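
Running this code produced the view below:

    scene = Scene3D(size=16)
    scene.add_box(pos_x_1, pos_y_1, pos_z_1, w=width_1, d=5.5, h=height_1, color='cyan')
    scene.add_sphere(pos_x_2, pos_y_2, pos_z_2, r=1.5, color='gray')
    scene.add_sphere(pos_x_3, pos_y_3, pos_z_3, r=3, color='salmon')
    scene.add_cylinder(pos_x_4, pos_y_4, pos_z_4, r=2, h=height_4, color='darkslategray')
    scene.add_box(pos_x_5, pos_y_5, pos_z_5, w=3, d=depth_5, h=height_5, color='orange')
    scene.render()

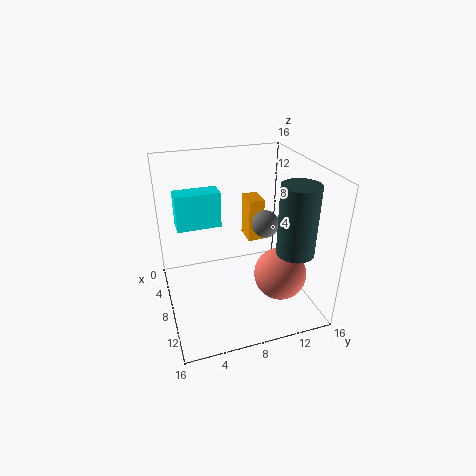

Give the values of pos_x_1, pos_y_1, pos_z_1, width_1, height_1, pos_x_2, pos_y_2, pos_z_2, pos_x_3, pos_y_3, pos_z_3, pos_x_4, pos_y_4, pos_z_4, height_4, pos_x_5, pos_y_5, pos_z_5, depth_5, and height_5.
pos_x_1 = 0.5
pos_y_1 = 2
pos_z_1 = 7
width_1 = 2.5
height_1 = 4.5
pos_x_2 = 8.5
pos_y_2 = 11
pos_z_2 = 9.5
pos_x_3 = 10
pos_y_3 = 12.5
pos_z_3 = 3.5
pos_x_4 = 12
pos_y_4 = 13
pos_z_4 = 7.5
height_4 = 7.5
pos_x_5 = 0.5
pos_y_5 = 11
pos_z_5 = 4.5
depth_5 = 2
height_5 = 5.5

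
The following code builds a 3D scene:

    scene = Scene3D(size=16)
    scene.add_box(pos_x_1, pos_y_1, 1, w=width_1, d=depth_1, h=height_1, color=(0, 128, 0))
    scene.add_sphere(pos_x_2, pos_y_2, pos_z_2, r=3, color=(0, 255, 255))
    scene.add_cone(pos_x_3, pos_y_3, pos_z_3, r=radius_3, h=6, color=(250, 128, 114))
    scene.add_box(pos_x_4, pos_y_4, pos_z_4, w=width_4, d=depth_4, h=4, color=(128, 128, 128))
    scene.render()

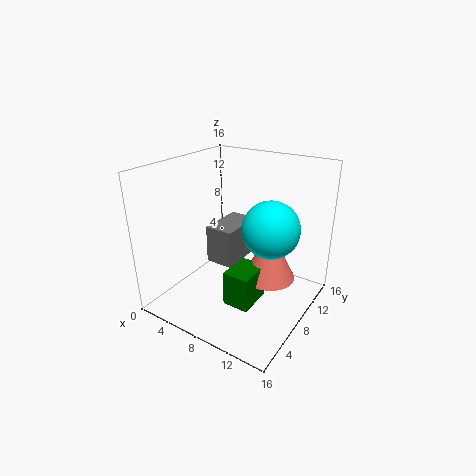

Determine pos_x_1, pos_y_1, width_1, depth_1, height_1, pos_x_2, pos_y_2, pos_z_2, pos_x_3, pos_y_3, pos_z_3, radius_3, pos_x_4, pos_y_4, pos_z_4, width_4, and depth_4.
pos_x_1 = 8
pos_y_1 = 5
width_1 = 3
depth_1 = 4
height_1 = 4
pos_x_2 = 12
pos_y_2 = 8
pos_z_2 = 10
pos_x_3 = 11
pos_y_3 = 10
pos_z_3 = 3
radius_3 = 3
pos_x_4 = 6
pos_y_4 = 5
pos_z_4 = 6
width_4 = 3
depth_4 = 5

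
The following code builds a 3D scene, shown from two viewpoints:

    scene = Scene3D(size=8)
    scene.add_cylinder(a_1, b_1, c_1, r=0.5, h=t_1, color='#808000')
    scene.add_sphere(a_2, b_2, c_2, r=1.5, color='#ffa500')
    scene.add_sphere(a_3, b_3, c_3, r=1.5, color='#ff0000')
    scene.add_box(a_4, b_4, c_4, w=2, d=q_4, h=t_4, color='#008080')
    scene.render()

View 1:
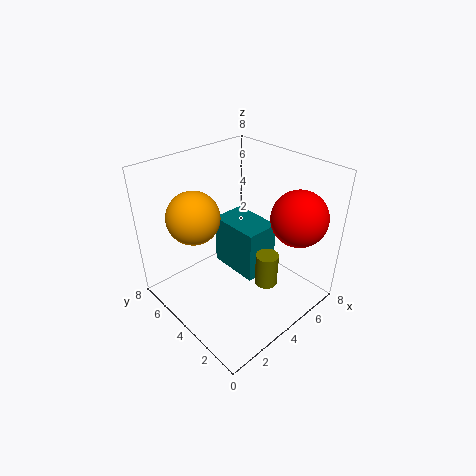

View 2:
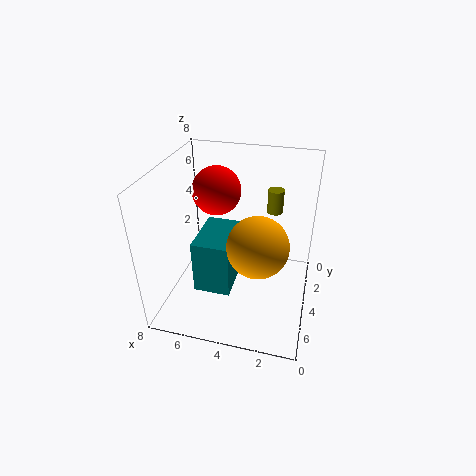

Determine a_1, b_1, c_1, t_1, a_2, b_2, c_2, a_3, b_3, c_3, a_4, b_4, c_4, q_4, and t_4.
a_1 = 2.5; b_1 = 0.5; c_1 = 4; t_1 = 1.5; a_2 = 2.5; b_2 = 6; c_2 = 5; a_3 = 6; b_3 = 1.5; c_3 = 5.5; a_4 = 4; b_4 = 3; c_4 = 1.5; q_4 = 3; t_4 = 3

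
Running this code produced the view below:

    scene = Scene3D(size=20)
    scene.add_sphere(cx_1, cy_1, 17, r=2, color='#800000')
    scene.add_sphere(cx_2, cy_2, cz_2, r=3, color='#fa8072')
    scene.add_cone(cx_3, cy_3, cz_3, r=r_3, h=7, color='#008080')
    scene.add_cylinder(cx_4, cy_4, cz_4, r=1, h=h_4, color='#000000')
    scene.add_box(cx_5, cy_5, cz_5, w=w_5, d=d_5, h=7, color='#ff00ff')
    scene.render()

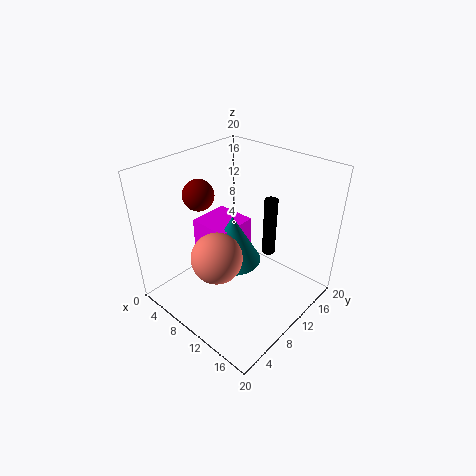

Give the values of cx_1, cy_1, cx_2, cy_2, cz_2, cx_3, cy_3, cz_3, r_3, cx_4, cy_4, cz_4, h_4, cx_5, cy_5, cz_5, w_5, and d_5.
cx_1 = 7
cy_1 = 6
cx_2 = 13
cy_2 = 3
cz_2 = 12
cx_3 = 9
cy_3 = 10
cz_3 = 6
r_3 = 4
cx_4 = 11
cy_4 = 16
cz_4 = 5
h_4 = 9
cx_5 = 3
cy_5 = 8
cz_5 = 4
w_5 = 6
d_5 = 6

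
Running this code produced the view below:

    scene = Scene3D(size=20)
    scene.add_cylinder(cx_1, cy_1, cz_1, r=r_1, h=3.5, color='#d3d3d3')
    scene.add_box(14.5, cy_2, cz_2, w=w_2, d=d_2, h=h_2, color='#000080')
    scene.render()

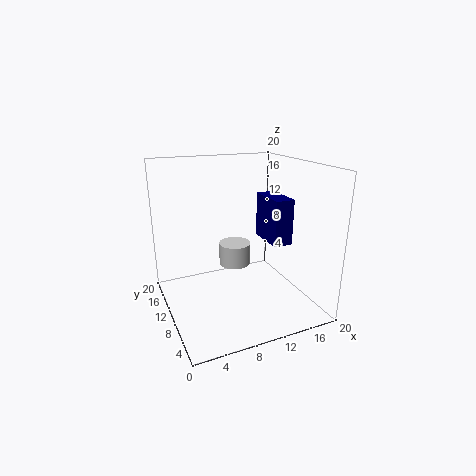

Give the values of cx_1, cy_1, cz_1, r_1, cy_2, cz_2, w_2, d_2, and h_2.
cx_1 = 12, cy_1 = 15.75, cz_1 = 3.25, r_1 = 2.5, cy_2 = 7.5, cz_2 = 8.75, w_2 = 2.75, d_2 = 5.75, h_2 = 6.5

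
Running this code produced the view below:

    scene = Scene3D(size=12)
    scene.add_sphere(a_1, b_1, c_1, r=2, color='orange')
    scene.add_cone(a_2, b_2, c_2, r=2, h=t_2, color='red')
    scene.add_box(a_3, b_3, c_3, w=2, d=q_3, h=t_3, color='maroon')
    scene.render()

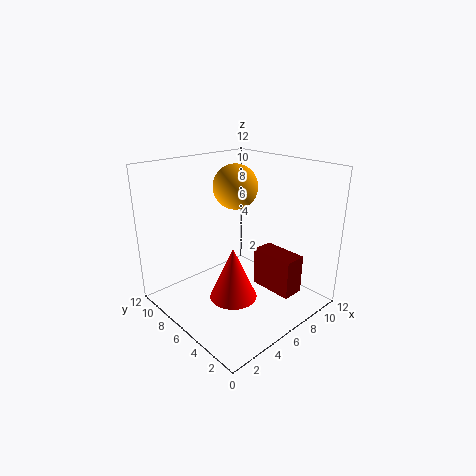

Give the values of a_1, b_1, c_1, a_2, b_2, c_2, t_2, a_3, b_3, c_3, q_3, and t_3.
a_1 = 8, b_1 = 8.5, c_1 = 9.5, a_2 = 5, b_2 = 5.5, c_2 = 1, t_2 = 4.5, a_3 = 8.5, b_3 = 2.5, c_3 = 0.5, q_3 = 4, t_3 = 3.5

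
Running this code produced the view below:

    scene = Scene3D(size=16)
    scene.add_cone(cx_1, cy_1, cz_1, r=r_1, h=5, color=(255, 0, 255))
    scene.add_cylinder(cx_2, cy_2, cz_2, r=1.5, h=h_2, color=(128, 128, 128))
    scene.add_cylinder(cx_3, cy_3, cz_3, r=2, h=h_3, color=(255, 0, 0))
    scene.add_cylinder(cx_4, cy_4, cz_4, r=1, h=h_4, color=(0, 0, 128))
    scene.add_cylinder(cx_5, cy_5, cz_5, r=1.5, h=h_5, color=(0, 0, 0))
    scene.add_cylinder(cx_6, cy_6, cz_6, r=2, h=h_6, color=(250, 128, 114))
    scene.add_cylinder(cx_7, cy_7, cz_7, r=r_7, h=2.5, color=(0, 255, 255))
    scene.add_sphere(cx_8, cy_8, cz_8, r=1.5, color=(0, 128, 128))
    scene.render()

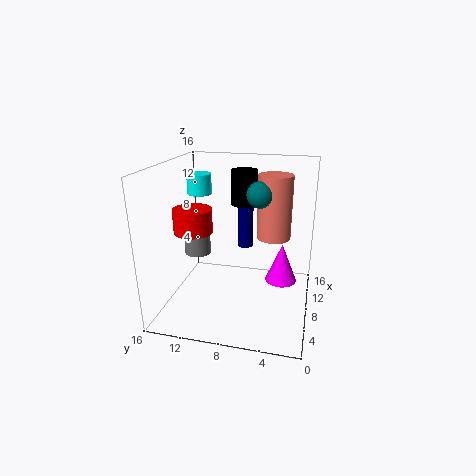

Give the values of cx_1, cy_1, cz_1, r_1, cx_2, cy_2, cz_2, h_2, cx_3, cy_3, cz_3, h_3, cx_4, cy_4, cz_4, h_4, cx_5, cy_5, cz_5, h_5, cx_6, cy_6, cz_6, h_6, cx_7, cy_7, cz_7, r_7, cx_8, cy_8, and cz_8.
cx_1 = 13; cy_1 = 3.5; cz_1 = 0.5; r_1 = 2; cx_2 = 8.5; cy_2 = 13; cz_2 = 5.5; h_2 = 4.5; cx_3 = 5; cy_3 = 12; cz_3 = 9.5; h_3 = 2.5; cx_4 = 14; cy_4 = 8.5; cz_4 = 4.5; h_4 = 6.5; cx_5 = 11; cy_5 = 8; cz_5 = 11; h_5 = 4; cx_6 = 11.5; cy_6 = 4.5; cz_6 = 7; h_6 = 7.5; cx_7 = 12.5; cy_7 = 14; cz_7 = 11.5; r_7 = 1.5; cx_8 = 10; cy_8 = 6; cz_8 = 12.5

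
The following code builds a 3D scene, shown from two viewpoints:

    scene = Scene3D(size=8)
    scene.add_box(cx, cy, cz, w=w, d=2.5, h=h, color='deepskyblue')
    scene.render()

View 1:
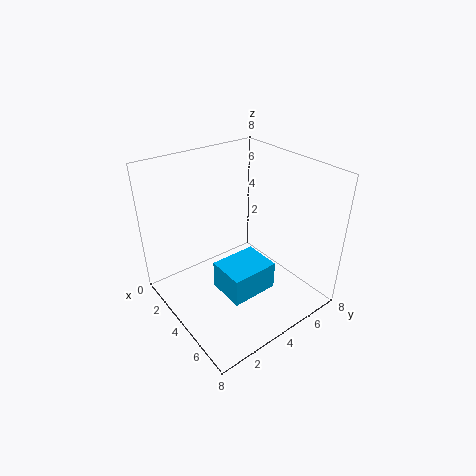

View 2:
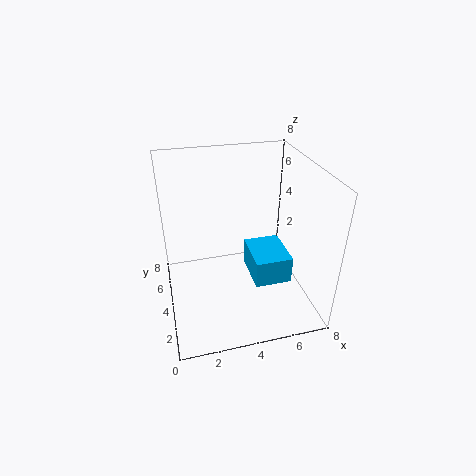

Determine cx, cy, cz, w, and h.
cx = 4.5; cy = 2; cz = 2; w = 2; h = 1.5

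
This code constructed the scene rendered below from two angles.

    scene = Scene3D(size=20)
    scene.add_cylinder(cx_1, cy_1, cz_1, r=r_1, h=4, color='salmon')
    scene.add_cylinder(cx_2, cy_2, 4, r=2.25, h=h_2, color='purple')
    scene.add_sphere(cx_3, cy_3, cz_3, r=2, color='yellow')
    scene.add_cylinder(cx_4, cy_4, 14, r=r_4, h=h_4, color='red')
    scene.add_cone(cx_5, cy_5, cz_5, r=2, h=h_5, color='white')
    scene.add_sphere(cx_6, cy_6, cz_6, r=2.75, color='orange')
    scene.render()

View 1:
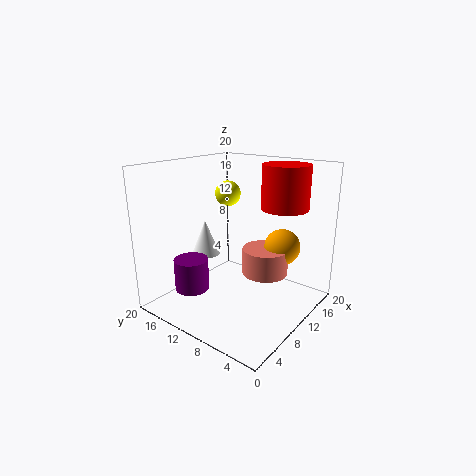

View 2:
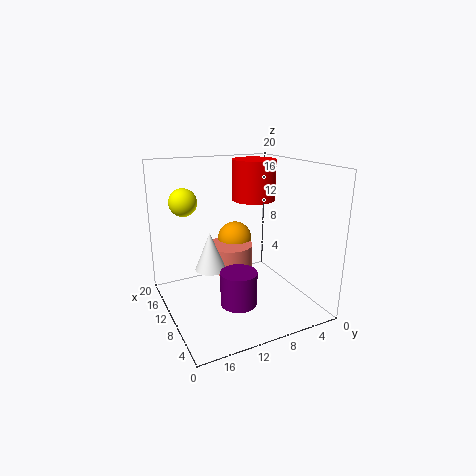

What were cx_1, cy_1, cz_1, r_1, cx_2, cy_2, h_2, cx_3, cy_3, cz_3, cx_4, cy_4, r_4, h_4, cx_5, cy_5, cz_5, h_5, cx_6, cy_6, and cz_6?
cx_1 = 15.25
cy_1 = 8.75
cz_1 = 3
r_1 = 3.5
cx_2 = 3.75
cy_2 = 13
h_2 = 4.25
cx_3 = 15.25
cy_3 = 16
cz_3 = 14.5
cx_4 = 14.25
cy_4 = 5.25
r_4 = 3.25
h_4 = 6
cx_5 = 8.5
cy_5 = 14.75
cz_5 = 7
h_5 = 5
cx_6 = 17.25
cy_6 = 7
cz_6 = 7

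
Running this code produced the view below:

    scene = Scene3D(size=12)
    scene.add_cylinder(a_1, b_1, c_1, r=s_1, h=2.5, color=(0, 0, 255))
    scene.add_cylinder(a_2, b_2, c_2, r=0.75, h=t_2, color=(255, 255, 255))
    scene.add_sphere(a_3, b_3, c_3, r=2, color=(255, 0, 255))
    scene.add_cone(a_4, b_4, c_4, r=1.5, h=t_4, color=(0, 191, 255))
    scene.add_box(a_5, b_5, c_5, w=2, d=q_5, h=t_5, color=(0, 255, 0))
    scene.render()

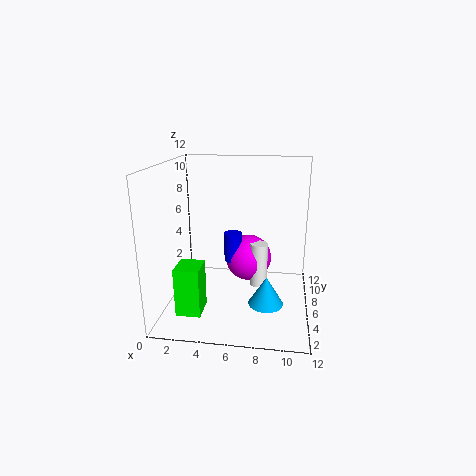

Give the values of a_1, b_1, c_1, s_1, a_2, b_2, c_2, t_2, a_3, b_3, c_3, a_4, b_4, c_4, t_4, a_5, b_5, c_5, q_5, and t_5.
a_1 = 5.5, b_1 = 6.5, c_1 = 3.75, s_1 = 0.75, a_2 = 7.75, b_2 = 6.25, c_2 = 1.75, t_2 = 3.75, a_3 = 6.75, b_3 = 7.25, c_3 = 3.75, a_4 = 8.5, b_4 = 5.5, c_4 = 0.25, t_4 = 2.5, a_5 = 1.5, b_5 = 2.25, c_5 = 0.5, q_5 = 2.25, t_5 = 4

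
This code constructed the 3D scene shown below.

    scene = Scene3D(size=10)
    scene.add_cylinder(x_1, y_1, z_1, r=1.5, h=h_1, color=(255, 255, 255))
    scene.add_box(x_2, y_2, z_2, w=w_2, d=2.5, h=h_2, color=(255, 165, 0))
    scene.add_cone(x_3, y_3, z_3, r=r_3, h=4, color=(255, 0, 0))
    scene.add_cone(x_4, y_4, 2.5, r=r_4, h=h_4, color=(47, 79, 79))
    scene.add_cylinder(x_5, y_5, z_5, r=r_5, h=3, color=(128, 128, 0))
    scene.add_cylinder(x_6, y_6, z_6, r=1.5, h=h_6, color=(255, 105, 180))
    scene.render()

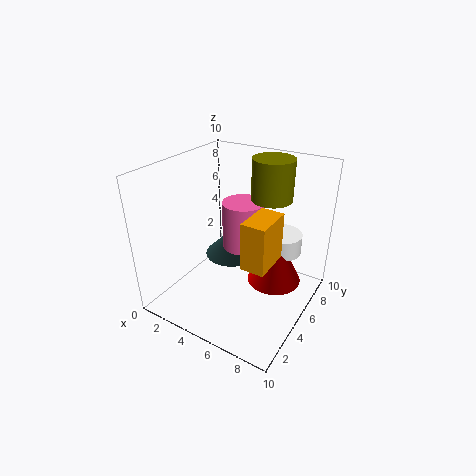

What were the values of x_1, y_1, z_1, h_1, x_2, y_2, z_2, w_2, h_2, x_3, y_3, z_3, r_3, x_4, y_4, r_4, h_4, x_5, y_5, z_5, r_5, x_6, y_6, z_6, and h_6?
x_1 = 7
y_1 = 8
z_1 = 3
h_1 = 1.5
x_2 = 7
y_2 = 2
z_2 = 5
w_2 = 1.5
h_2 = 3
x_3 = 7
y_3 = 7
z_3 = 1
r_3 = 2
x_4 = 3.5
y_4 = 6.5
r_4 = 2
h_4 = 2
x_5 = 6
y_5 = 8
z_5 = 7
r_5 = 1.5
x_6 = 4.5
y_6 = 6.5
z_6 = 3.5
h_6 = 3.5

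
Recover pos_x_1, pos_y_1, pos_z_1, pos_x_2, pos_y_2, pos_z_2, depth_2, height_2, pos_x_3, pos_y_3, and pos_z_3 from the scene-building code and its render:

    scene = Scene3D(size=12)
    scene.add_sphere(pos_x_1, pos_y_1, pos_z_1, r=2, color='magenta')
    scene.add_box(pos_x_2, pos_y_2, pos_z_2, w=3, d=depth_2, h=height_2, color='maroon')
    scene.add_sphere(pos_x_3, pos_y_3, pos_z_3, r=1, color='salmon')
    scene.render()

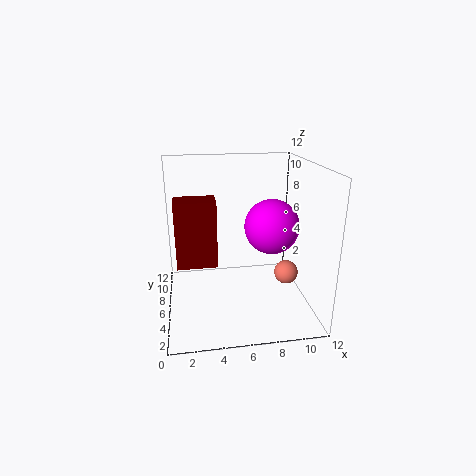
pos_x_1 = 8; pos_y_1 = 3; pos_z_1 = 8; pos_x_2 = 1; pos_y_2 = 3; pos_z_2 = 5; depth_2 = 2; height_2 = 5; pos_x_3 = 10; pos_y_3 = 5; pos_z_3 = 3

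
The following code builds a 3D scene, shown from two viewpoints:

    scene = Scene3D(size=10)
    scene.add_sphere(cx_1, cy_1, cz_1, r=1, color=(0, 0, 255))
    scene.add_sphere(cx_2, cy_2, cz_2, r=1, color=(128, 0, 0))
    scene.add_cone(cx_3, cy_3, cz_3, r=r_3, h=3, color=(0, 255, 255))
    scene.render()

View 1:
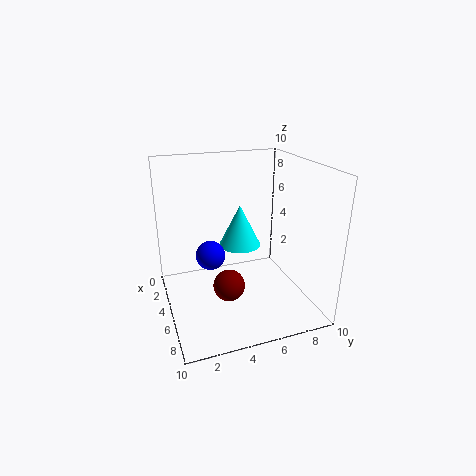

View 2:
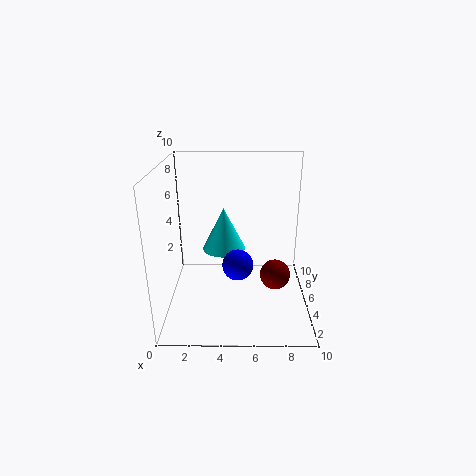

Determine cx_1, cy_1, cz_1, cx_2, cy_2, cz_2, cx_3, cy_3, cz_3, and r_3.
cx_1 = 5, cy_1 = 3, cz_1 = 4, cx_2 = 7.5, cy_2 = 3.5, cz_2 = 3, cx_3 = 4, cy_3 = 5.5, cz_3 = 4, r_3 = 1.5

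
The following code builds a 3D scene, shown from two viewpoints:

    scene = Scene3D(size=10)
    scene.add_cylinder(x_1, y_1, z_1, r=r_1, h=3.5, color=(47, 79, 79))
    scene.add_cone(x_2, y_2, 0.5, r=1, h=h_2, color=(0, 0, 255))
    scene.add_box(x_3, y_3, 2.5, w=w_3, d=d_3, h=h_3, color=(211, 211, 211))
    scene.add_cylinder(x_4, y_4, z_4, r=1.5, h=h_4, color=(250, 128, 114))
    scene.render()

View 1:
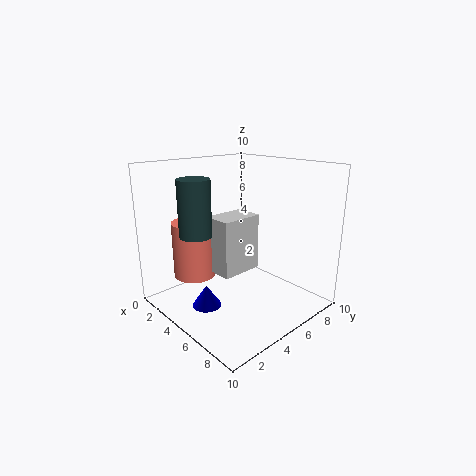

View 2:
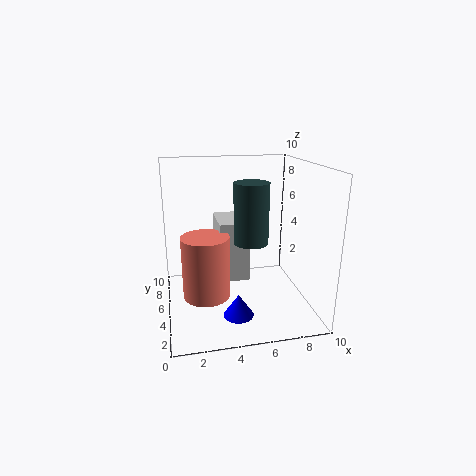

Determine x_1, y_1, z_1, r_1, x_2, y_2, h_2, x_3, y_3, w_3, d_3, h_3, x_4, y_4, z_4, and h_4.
x_1 = 5; y_1 = 1.5; z_1 = 6; r_1 = 1; x_2 = 4.5; y_2 = 2.5; h_2 = 1.5; x_3 = 3.5; y_3 = 3.5; w_3 = 2; d_3 = 3; h_3 = 4; x_4 = 2.5; y_4 = 3; z_4 = 2; h_4 = 4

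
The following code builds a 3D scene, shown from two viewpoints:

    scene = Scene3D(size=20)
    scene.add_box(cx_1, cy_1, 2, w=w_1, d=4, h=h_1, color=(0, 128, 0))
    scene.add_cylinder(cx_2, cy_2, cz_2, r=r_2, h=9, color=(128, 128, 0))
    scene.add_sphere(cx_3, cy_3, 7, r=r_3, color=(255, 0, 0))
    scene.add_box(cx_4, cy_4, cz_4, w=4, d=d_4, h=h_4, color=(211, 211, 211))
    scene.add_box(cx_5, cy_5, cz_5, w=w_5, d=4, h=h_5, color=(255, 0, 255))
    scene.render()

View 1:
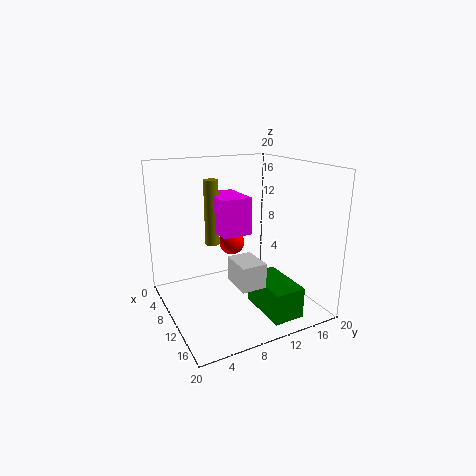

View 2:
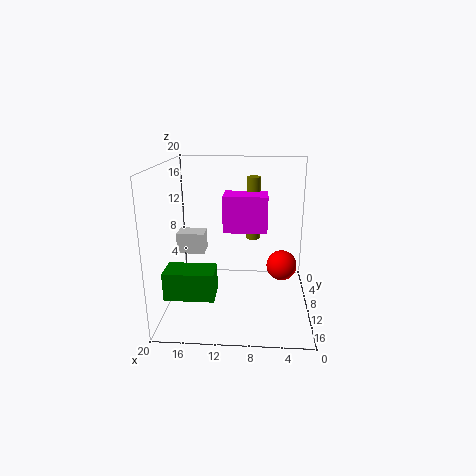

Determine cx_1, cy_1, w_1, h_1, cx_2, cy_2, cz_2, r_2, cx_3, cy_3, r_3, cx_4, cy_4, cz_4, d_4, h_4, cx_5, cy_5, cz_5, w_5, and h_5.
cx_1 = 13, cy_1 = 10, w_1 = 7, h_1 = 4, cx_2 = 8, cy_2 = 7, cz_2 = 9, r_2 = 1, cx_3 = 4, cy_3 = 12, r_3 = 2, cx_4 = 15, cy_4 = 6, cz_4 = 7, d_4 = 3, h_4 = 3, cx_5 = 6, cy_5 = 7, cz_5 = 11, w_5 = 6, h_5 = 5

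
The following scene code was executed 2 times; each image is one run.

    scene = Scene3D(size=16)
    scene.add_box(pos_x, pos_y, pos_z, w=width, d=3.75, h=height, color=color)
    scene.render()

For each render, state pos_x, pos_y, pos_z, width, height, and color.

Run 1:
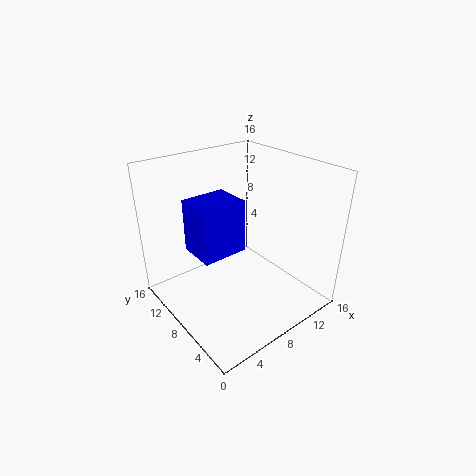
pos_x = 1.75, pos_y = 4.75, pos_z = 8.75, width = 4.5, height = 5.25, color = 'blue'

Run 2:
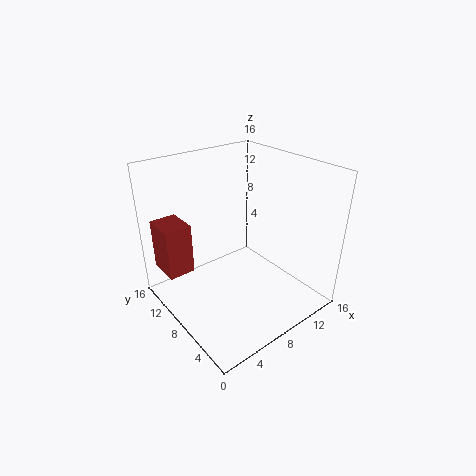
pos_x = 0.75, pos_y = 10.75, pos_z = 4, width = 3, height = 5.75, color = 'brown'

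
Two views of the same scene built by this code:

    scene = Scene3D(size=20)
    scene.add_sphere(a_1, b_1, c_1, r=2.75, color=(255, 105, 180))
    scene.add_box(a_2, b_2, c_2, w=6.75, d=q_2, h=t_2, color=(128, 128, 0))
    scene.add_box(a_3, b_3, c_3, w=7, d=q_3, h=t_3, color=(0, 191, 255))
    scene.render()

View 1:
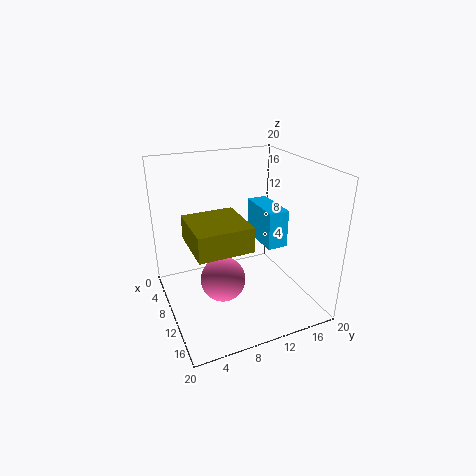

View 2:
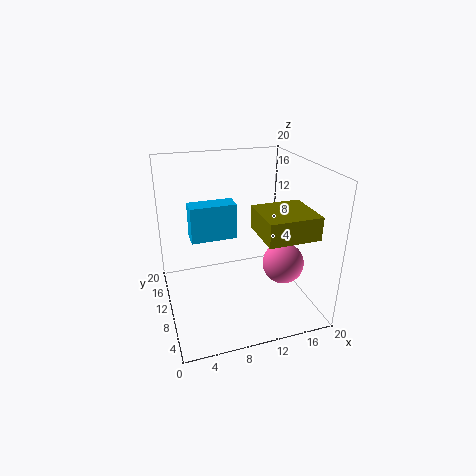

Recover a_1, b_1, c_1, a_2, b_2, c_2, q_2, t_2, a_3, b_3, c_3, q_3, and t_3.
a_1 = 15; b_1 = 5.75; c_1 = 7.5; a_2 = 11.25; b_2 = 2; c_2 = 12.25; q_2 = 6.5; t_2 = 3; a_3 = 4.25; b_3 = 14.25; c_3 = 7.75; q_3 = 3; t_3 = 5.5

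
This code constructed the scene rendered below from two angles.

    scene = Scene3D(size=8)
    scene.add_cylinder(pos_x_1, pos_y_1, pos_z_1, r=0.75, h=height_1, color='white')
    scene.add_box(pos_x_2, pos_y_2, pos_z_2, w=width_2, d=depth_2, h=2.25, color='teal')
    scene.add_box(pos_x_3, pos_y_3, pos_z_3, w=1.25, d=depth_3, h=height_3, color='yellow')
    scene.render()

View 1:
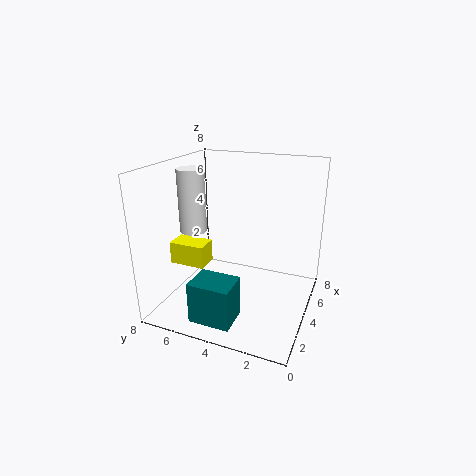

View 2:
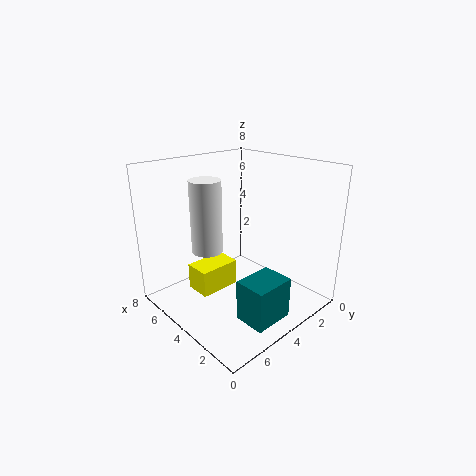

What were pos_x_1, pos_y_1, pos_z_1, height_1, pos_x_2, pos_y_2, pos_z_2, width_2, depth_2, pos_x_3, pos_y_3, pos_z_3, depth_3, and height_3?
pos_x_1 = 3.5; pos_y_1 = 6.5; pos_z_1 = 4.25; height_1 = 3.5; pos_x_2 = 0.75; pos_y_2 = 3.25; pos_z_2 = 0.25; width_2 = 1.75; depth_2 = 2.25; pos_x_3 = 2.5; pos_y_3 = 5.5; pos_z_3 = 2.5; depth_3 = 2; height_3 = 1.25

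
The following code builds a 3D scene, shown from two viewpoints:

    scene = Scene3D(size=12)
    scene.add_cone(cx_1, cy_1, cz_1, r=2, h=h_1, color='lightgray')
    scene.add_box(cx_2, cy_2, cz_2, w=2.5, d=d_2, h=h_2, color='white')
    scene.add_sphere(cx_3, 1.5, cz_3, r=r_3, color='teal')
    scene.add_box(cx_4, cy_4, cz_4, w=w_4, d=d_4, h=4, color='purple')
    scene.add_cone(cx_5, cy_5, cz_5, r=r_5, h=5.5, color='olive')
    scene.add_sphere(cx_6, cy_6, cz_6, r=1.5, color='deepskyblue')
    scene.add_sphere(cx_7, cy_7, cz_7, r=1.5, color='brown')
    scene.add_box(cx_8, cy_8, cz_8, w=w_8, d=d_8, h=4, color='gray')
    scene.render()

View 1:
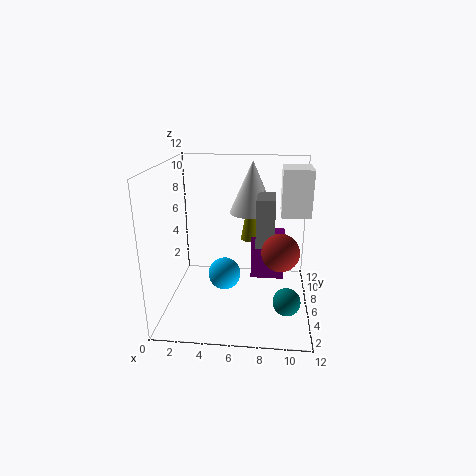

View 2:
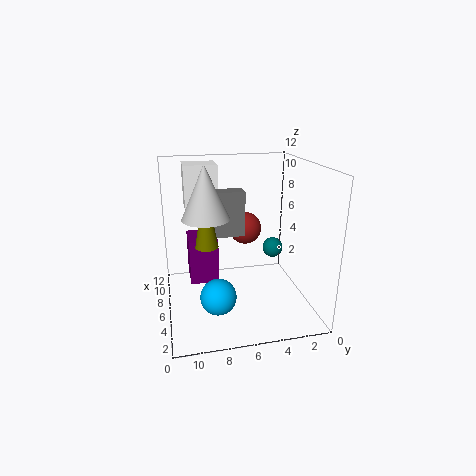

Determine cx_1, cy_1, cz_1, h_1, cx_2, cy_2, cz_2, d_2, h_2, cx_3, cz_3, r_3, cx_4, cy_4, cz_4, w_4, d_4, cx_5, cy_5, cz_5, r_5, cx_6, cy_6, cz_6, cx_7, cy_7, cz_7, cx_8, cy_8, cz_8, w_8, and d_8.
cx_1 = 7; cy_1 = 8.5; cz_1 = 7.5; h_1 = 4.5; cx_2 = 9.5; cy_2 = 7; cz_2 = 7.5; d_2 = 3; h_2 = 4; cx_3 = 10; cz_3 = 3; r_3 = 1; cx_4 = 7; cy_4 = 7.5; cz_4 = 1.5; w_4 = 3; d_4 = 2.5; cx_5 = 7; cy_5 = 8.5; cz_5 = 5; r_5 = 1; cx_6 = 4.5; cy_6 = 8; cz_6 = 1.5; cx_7 = 9.5; cy_7 = 4.5; cz_7 = 5.5; cx_8 = 7.5; cy_8 = 5; cz_8 = 5.5; w_8 = 1.5; d_8 = 3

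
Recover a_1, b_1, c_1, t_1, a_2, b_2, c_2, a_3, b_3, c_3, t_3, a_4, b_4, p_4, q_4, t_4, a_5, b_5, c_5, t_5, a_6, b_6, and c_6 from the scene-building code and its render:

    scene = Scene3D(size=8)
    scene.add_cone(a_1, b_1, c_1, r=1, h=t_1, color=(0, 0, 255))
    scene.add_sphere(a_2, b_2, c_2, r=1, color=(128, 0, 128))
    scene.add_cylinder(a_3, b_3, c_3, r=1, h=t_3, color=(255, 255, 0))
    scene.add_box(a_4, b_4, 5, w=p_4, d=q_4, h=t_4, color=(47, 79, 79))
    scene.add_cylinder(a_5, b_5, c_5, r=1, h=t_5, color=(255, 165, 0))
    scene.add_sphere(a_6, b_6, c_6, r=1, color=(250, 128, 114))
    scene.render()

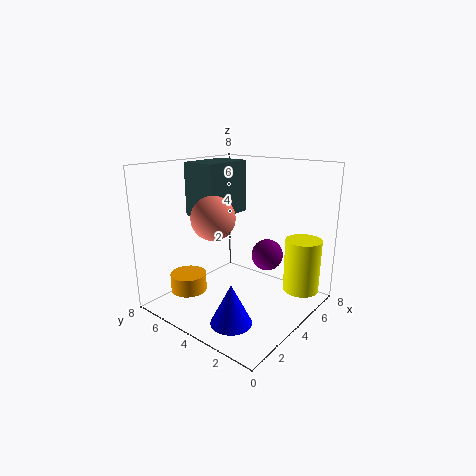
a_1 = 1; b_1 = 2; c_1 = 1; t_1 = 2; a_2 = 7; b_2 = 4; c_2 = 2; a_3 = 6; b_3 = 1; c_3 = 1; t_3 = 3; a_4 = 3; b_4 = 5; p_4 = 3; q_4 = 2; t_4 = 3; a_5 = 2; b_5 = 6; c_5 = 1; t_5 = 1; a_6 = 1; b_6 = 3; c_6 = 6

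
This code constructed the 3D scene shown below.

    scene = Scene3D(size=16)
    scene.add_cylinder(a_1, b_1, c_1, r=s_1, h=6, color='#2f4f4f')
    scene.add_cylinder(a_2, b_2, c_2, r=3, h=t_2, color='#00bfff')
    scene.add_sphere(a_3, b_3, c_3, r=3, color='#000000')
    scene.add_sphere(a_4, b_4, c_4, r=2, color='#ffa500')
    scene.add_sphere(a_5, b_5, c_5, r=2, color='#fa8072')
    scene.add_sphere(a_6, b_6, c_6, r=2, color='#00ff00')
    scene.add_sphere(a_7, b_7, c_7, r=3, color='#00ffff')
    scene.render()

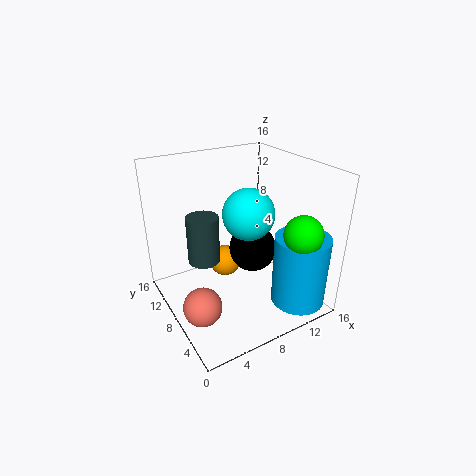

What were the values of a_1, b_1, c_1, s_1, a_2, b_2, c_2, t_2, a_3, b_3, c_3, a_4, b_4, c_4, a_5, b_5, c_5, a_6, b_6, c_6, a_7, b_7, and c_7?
a_1 = 6; b_1 = 13; c_1 = 3; s_1 = 2; a_2 = 13; b_2 = 3; c_2 = 1; t_2 = 8; a_3 = 12; b_3 = 11; c_3 = 4; a_4 = 9; b_4 = 13; c_4 = 2; a_5 = 2; b_5 = 5; c_5 = 3; a_6 = 12; b_6 = 2; c_6 = 10; a_7 = 10; b_7 = 9; c_7 = 10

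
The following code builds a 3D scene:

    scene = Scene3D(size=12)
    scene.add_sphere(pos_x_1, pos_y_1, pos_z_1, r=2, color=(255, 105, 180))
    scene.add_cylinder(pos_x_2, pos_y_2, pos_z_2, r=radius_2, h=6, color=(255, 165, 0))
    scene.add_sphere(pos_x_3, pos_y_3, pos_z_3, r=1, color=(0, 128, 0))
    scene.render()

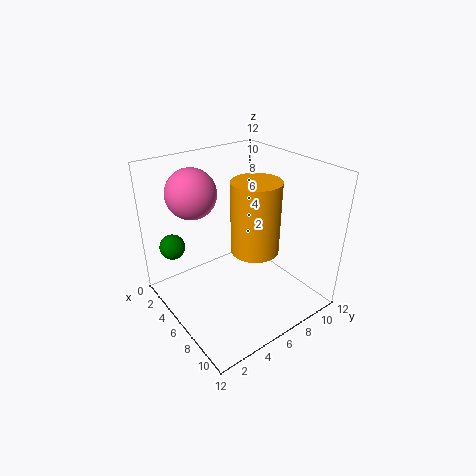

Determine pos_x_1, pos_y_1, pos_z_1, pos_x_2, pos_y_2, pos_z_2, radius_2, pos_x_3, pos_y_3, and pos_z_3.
pos_x_1 = 4
pos_y_1 = 3
pos_z_1 = 10
pos_x_2 = 7
pos_y_2 = 7
pos_z_2 = 5
radius_2 = 2
pos_x_3 = 4
pos_y_3 = 1
pos_z_3 = 6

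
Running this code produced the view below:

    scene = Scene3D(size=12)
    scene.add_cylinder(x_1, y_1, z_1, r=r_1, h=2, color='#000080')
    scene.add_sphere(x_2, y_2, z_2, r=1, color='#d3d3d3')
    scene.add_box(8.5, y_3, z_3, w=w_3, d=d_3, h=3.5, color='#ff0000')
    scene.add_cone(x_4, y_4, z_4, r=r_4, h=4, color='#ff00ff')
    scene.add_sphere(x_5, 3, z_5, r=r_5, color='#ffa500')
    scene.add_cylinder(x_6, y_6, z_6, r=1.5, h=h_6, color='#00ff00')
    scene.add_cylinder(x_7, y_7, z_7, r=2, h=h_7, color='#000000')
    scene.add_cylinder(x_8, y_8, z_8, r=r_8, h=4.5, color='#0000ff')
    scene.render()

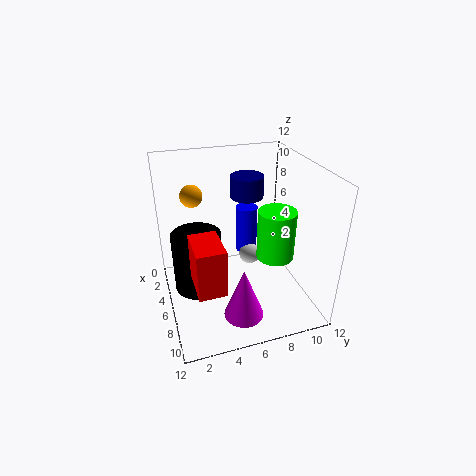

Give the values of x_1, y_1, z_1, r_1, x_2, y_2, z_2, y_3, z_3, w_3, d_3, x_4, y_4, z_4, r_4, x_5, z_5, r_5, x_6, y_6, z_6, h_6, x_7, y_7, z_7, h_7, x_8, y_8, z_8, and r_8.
x_1 = 2.5; y_1 = 8; z_1 = 8; r_1 = 1.5; x_2 = 3.5; y_2 = 8; z_2 = 2.5; y_3 = 1.5; z_3 = 5; w_3 = 3; d_3 = 2; x_4 = 10.5; y_4 = 5; z_4 = 2; r_4 = 1.5; x_5 = 2; z_5 = 8.5; r_5 = 1; x_6 = 8; y_6 = 8.5; z_6 = 5; h_6 = 4; x_7 = 6; y_7 = 2.5; z_7 = 2; h_7 = 5; x_8 = 2.5; y_8 = 8; z_8 = 2.5; r_8 = 1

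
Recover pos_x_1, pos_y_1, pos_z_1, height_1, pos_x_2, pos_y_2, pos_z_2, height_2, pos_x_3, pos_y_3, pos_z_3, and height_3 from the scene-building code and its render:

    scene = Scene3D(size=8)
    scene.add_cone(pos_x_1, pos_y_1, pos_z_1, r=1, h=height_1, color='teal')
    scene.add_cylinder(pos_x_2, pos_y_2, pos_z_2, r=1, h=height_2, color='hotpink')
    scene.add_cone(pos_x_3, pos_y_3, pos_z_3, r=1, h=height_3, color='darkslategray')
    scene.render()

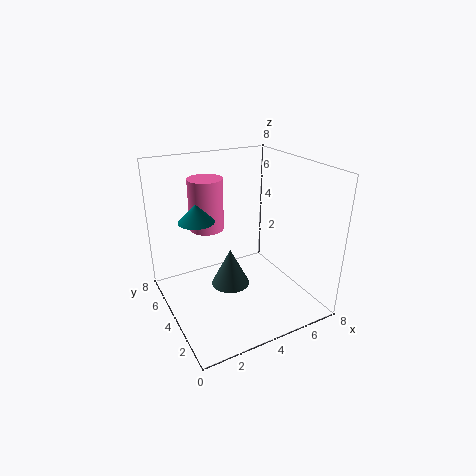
pos_x_1 = 2, pos_y_1 = 5, pos_z_1 = 5, height_1 = 1, pos_x_2 = 3, pos_y_2 = 6, pos_z_2 = 4, height_2 = 3, pos_x_3 = 3, pos_y_3 = 3, pos_z_3 = 2, height_3 = 2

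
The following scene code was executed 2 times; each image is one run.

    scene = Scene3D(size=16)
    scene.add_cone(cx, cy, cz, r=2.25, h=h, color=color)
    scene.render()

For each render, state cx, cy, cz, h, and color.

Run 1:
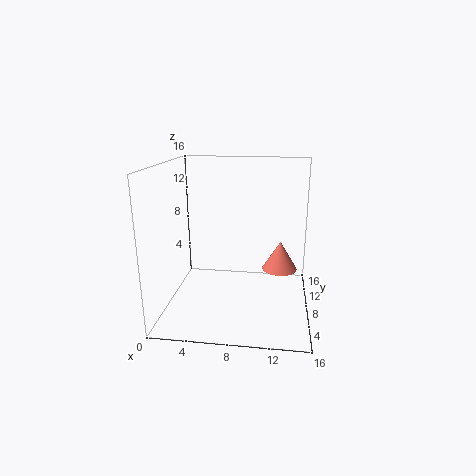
cx = 12.75, cy = 13.5, cz = 2, h = 3.75, color = 'salmon'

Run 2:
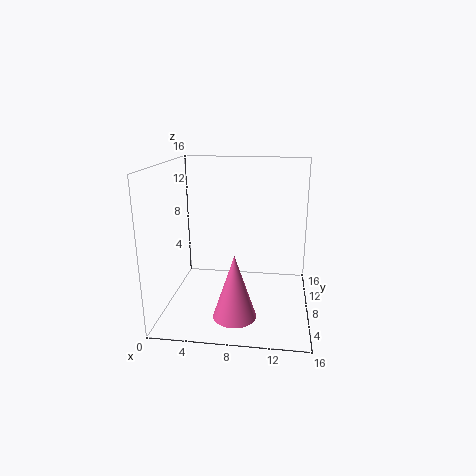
cx = 8.25, cy = 3.5, cz = 1, h = 6.75, color = 'hotpink'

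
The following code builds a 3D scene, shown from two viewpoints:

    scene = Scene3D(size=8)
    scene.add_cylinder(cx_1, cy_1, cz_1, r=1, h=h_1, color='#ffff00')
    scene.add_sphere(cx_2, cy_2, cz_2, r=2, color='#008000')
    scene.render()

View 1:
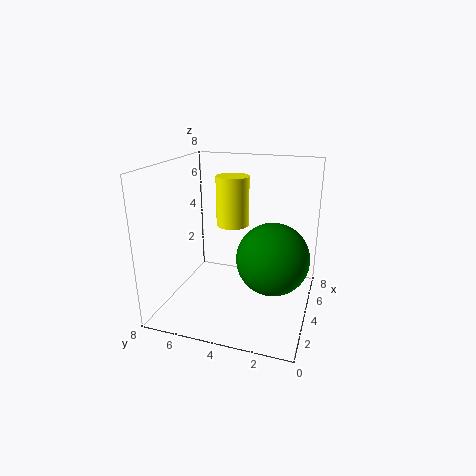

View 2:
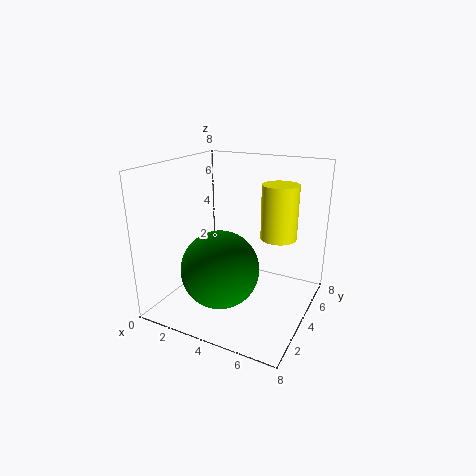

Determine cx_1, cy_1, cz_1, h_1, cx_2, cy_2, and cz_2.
cx_1 = 6
cy_1 = 5
cz_1 = 4
h_1 = 3
cx_2 = 4
cy_2 = 2
cz_2 = 3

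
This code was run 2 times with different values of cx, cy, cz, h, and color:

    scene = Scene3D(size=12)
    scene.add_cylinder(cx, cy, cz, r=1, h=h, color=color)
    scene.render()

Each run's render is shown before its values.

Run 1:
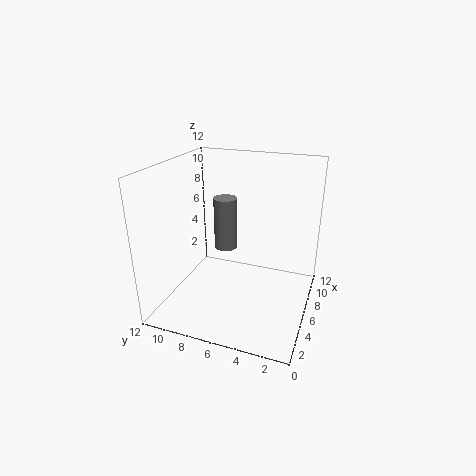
cx = 7
cy = 7.5
cz = 4.5
h = 4.5
color = 'gray'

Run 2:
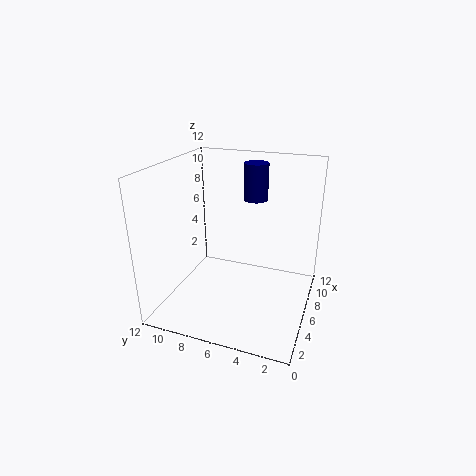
cx = 7.5
cy = 5
cz = 9
h = 3
color = 'navy'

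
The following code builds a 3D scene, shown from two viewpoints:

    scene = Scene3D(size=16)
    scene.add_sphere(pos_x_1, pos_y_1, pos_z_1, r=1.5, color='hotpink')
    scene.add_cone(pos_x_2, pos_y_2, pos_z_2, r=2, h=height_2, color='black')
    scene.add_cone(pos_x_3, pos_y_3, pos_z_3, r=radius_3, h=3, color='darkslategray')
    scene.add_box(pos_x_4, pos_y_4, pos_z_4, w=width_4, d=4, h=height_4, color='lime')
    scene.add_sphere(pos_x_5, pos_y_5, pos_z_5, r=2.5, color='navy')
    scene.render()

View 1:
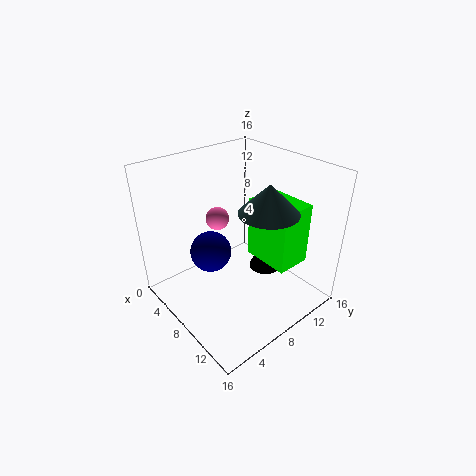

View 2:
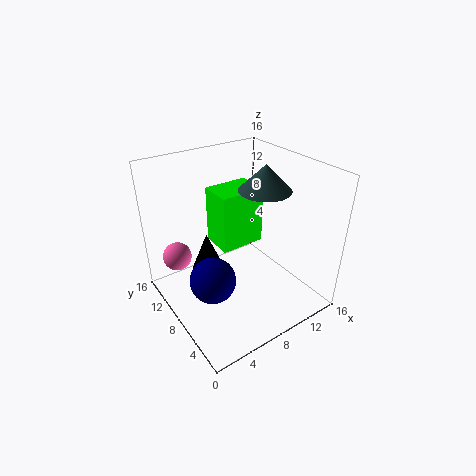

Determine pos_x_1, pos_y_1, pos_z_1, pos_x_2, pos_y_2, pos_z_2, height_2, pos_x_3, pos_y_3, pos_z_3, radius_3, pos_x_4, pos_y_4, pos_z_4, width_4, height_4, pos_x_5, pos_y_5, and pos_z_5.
pos_x_1 = 1.5, pos_y_1 = 10, pos_z_1 = 7, pos_x_2 = 7, pos_y_2 = 13.5, pos_z_2 = 1, height_2 = 5, pos_x_3 = 12, pos_y_3 = 8.5, pos_z_3 = 12.5, radius_3 = 3, pos_x_4 = 7.5, pos_y_4 = 10, pos_z_4 = 5, width_4 = 5.5, height_4 = 7, pos_x_5 = 4, pos_y_5 = 7, pos_z_5 = 4.5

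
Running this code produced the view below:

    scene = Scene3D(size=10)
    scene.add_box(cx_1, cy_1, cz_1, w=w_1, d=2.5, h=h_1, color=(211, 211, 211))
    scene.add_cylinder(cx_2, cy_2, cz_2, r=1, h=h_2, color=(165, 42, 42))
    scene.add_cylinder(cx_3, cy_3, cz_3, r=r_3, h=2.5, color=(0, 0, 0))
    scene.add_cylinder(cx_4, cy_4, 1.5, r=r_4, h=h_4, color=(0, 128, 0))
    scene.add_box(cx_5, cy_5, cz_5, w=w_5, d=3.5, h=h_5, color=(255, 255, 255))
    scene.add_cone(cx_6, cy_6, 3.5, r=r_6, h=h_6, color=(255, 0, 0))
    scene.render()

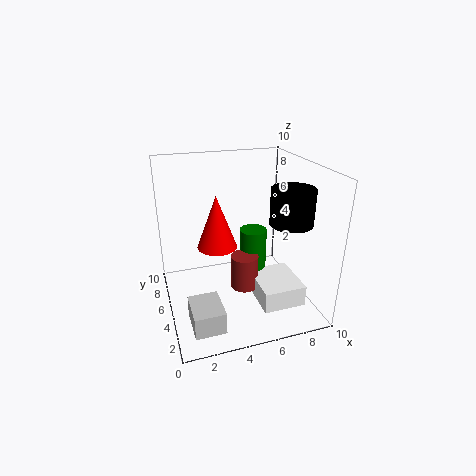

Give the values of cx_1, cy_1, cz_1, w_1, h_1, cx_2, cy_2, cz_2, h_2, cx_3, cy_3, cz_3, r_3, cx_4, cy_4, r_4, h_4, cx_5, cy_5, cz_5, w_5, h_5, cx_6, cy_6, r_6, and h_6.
cx_1 = 1; cy_1 = 1; cz_1 = 0.5; w_1 = 2; h_1 = 1.5; cx_2 = 5.5; cy_2 = 5; cz_2 = 1; h_2 = 2.5; cx_3 = 8.5; cy_3 = 4; cz_3 = 6; r_3 = 1.5; cx_4 = 6.5; cy_4 = 6; r_4 = 1; h_4 = 3.5; cx_5 = 6; cy_5 = 2; cz_5 = 0.5; w_5 = 3; h_5 = 1.5; cx_6 = 4; cy_6 = 7; r_6 = 1.5; h_6 = 4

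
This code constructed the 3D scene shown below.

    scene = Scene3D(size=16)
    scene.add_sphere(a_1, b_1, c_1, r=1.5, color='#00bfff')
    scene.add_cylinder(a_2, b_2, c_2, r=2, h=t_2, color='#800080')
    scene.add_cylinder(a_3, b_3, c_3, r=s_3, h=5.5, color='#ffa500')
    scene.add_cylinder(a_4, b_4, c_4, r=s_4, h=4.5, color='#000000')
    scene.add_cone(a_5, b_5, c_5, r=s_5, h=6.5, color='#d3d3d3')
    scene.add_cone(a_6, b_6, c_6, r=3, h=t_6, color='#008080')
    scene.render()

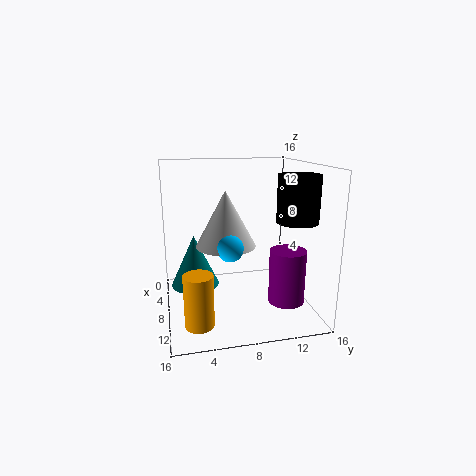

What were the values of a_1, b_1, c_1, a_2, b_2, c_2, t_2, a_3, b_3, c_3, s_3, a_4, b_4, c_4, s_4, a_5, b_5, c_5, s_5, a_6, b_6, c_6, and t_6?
a_1 = 8.5
b_1 = 7
c_1 = 7
a_2 = 10.5
b_2 = 13
c_2 = 1
t_2 = 6
a_3 = 12.5
b_3 = 3
c_3 = 0.5
s_3 = 1.5
a_4 = 13.5
b_4 = 12.5
c_4 = 11
s_4 = 2
a_5 = 6
b_5 = 7
c_5 = 6.5
s_5 = 3.5
a_6 = 3
b_6 = 3.5
c_6 = 0.5
t_6 = 6.5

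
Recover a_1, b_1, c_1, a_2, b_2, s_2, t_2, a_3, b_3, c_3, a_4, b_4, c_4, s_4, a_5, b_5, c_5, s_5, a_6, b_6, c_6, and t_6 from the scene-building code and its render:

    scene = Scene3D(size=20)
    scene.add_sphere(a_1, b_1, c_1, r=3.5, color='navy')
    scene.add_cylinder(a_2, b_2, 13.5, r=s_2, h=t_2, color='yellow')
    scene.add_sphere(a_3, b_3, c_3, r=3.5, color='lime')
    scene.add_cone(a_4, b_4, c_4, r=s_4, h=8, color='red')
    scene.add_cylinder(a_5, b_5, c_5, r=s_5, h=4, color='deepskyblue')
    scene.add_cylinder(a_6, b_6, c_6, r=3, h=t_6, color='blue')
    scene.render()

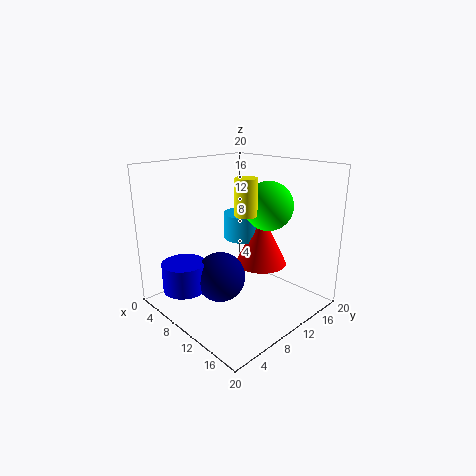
a_1 = 9; b_1 = 7.5; c_1 = 4.5; a_2 = 11.5; b_2 = 10; s_2 = 1.5; t_2 = 5; a_3 = 11.5; b_3 = 14.5; c_3 = 14; a_4 = 9; b_4 = 16; c_4 = 4; s_4 = 4; a_5 = 5.5; b_5 = 16; c_5 = 7.5; s_5 = 3.5; a_6 = 6; b_6 = 3.5; c_6 = 3; t_6 = 4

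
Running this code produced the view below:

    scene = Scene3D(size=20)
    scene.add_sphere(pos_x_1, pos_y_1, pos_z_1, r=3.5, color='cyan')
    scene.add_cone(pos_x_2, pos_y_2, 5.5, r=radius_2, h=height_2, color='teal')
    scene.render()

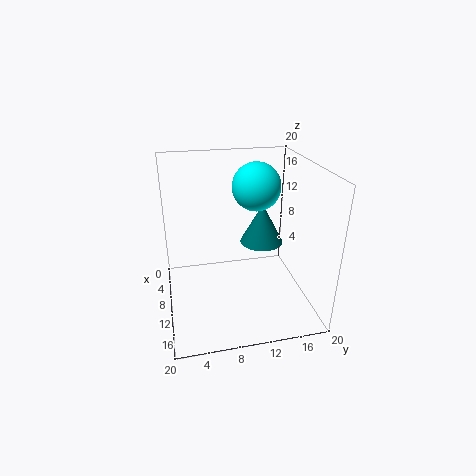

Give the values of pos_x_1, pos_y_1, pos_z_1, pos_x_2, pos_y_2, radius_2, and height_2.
pos_x_1 = 6.5; pos_y_1 = 13.5; pos_z_1 = 16; pos_x_2 = 3.5; pos_y_2 = 15.5; radius_2 = 3.5; height_2 = 6.5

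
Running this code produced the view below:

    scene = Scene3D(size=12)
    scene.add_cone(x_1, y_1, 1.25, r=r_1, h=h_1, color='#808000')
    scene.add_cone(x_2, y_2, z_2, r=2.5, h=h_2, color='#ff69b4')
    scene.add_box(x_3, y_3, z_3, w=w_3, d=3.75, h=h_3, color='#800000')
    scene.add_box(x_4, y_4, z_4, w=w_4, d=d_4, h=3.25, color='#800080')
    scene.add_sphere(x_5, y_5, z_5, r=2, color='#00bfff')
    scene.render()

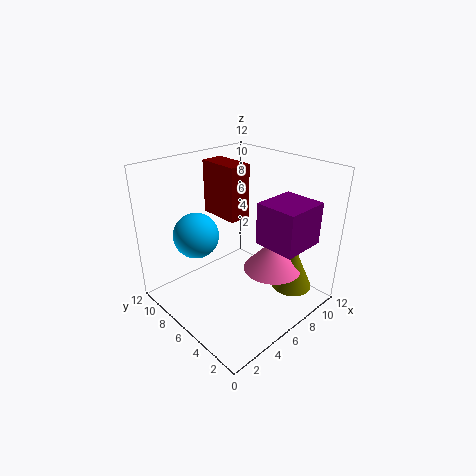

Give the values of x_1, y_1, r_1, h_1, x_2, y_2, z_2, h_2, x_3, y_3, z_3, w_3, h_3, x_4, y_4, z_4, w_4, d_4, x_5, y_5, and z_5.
x_1 = 9.5, y_1 = 2.75, r_1 = 1.75, h_1 = 4, x_2 = 8.25, y_2 = 4, z_2 = 3, h_2 = 2.75, x_3 = 6.5, y_3 = 7.25, z_3 = 6.75, w_3 = 2, h_3 = 4.75, x_4 = 5.5, y_4 = 0.25, z_4 = 6.75, w_4 = 3.5, d_4 = 3.25, x_5 = 4.25, y_5 = 9.5, z_5 = 5.5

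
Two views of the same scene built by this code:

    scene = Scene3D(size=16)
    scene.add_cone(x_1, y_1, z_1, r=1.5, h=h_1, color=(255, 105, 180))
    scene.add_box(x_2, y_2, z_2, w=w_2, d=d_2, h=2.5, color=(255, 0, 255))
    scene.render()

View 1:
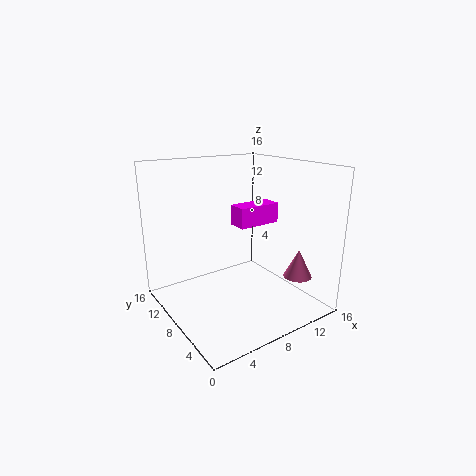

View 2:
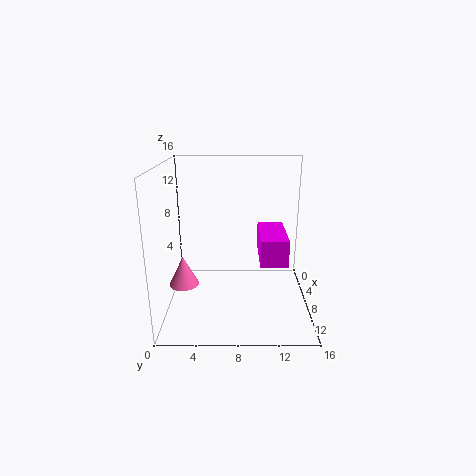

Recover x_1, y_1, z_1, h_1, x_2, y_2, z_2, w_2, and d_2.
x_1 = 12; y_1 = 2.5; z_1 = 4.5; h_1 = 3; x_2 = 10; y_2 = 10; z_2 = 8; w_2 = 5.5; d_2 = 2.5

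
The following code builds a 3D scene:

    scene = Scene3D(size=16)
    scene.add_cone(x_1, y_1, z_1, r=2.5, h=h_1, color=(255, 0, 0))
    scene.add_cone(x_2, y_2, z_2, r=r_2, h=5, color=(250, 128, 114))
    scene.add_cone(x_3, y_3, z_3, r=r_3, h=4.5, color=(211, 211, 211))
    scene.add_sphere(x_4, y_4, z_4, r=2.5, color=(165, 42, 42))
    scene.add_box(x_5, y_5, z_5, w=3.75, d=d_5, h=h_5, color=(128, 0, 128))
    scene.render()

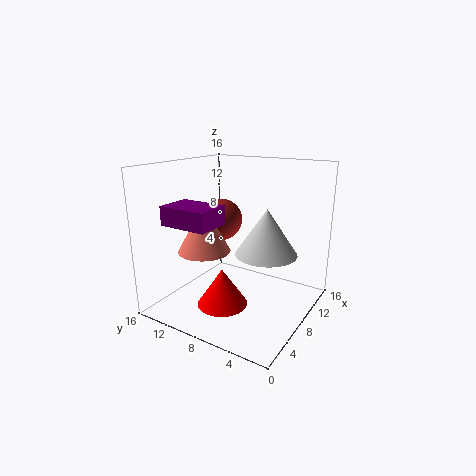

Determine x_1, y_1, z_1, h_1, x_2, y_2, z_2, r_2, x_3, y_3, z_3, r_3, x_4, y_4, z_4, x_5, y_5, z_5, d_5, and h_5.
x_1 = 3, y_1 = 6.75, z_1 = 2.75, h_1 = 3.75, x_2 = 4.5, y_2 = 10, z_2 = 7.25, r_2 = 2.75, x_3 = 5.5, y_3 = 3.25, z_3 = 8, r_3 = 3, x_4 = 10.25, y_4 = 11.75, z_4 = 9, x_5 = 1.75, y_5 = 8, z_5 = 10.25, d_5 = 5.25, h_5 = 2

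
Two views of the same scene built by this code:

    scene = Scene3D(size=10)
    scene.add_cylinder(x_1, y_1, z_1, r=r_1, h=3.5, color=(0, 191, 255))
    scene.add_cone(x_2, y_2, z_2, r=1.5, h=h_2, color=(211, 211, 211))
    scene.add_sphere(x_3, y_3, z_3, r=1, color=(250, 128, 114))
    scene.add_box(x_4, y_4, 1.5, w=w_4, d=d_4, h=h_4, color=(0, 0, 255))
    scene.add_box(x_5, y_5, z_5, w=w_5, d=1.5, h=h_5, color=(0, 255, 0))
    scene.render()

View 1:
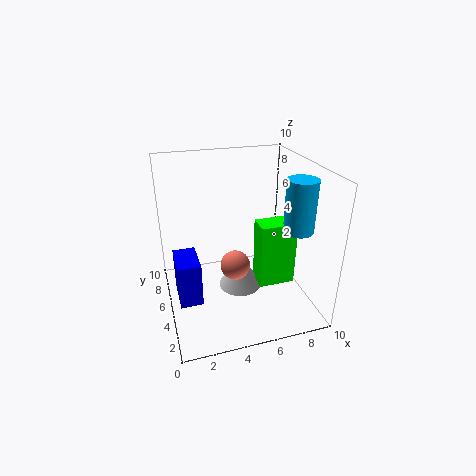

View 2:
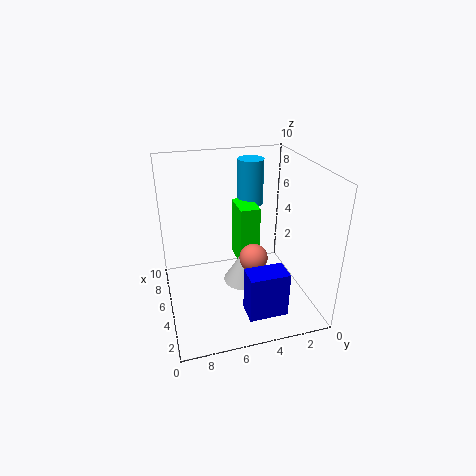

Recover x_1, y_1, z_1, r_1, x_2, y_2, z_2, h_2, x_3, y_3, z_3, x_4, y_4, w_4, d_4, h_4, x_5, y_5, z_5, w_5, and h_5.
x_1 = 8.5; y_1 = 3; z_1 = 6; r_1 = 1; x_2 = 5; y_2 = 4.5; z_2 = 1.5; h_2 = 2.5; x_3 = 4.5; y_3 = 4; z_3 = 3.5; x_4 = 0.5; y_4 = 3; w_4 = 1.5; d_4 = 2.5; h_4 = 3; x_5 = 6; y_5 = 3; z_5 = 2; w_5 = 2.5; h_5 = 4.5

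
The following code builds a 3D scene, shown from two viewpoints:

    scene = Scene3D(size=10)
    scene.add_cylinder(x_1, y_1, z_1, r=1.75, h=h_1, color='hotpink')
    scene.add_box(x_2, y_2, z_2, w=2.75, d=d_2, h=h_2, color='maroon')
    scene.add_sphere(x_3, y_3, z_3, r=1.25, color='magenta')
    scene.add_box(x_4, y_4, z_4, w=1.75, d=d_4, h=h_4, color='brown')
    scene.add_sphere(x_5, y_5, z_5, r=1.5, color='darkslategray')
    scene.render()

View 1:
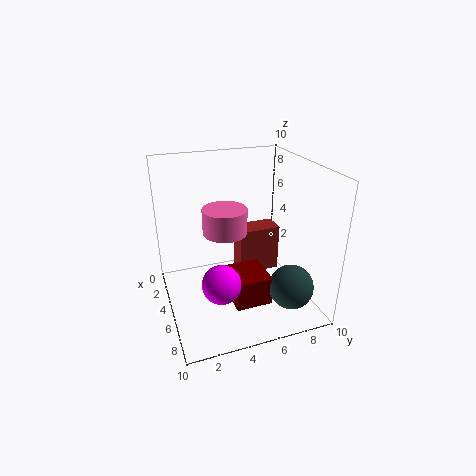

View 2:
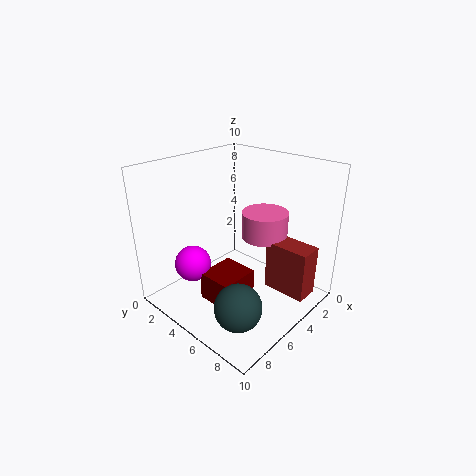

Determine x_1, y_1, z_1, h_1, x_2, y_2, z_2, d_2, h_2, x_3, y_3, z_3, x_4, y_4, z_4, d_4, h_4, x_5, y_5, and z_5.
x_1 = 2
y_1 = 5
z_1 = 4
h_1 = 2
x_2 = 5
y_2 = 4
z_2 = 1
d_2 = 2.5
h_2 = 2
x_3 = 7.5
y_3 = 3
z_3 = 3.25
x_4 = 1.25
y_4 = 6
z_4 = 0.5
d_4 = 3.25
h_4 = 3.75
x_5 = 8
y_5 = 7.75
z_5 = 2.25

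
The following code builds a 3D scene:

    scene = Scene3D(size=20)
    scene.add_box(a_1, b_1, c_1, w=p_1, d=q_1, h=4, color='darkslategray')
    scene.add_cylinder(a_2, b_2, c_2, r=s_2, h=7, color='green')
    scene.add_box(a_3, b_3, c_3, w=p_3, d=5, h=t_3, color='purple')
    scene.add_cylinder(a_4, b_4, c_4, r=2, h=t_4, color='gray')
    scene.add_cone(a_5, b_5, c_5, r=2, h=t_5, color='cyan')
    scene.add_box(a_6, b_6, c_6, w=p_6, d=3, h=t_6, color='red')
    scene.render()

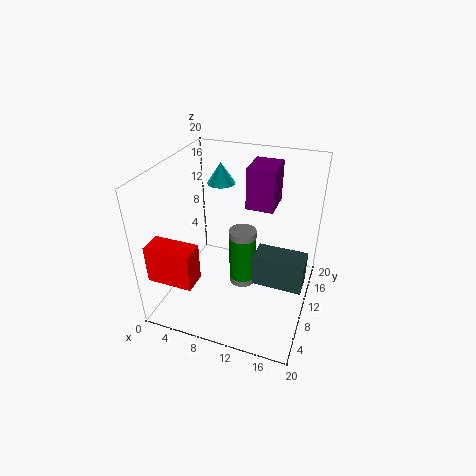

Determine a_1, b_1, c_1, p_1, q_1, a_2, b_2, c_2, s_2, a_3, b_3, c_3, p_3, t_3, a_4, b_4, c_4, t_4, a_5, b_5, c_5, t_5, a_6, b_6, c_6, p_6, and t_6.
a_1 = 14; b_1 = 4; c_1 = 8; p_1 = 6; q_1 = 3; a_2 = 10; b_2 = 12; c_2 = 2; s_2 = 2; a_3 = 10; b_3 = 13; c_3 = 13; p_3 = 4; t_3 = 6; a_4 = 10; b_4 = 12; c_4 = 1; t_4 = 9; a_5 = 6; b_5 = 14; c_5 = 16; t_5 = 3; a_6 = 1; b_6 = 1; c_6 = 7; p_6 = 6; t_6 = 5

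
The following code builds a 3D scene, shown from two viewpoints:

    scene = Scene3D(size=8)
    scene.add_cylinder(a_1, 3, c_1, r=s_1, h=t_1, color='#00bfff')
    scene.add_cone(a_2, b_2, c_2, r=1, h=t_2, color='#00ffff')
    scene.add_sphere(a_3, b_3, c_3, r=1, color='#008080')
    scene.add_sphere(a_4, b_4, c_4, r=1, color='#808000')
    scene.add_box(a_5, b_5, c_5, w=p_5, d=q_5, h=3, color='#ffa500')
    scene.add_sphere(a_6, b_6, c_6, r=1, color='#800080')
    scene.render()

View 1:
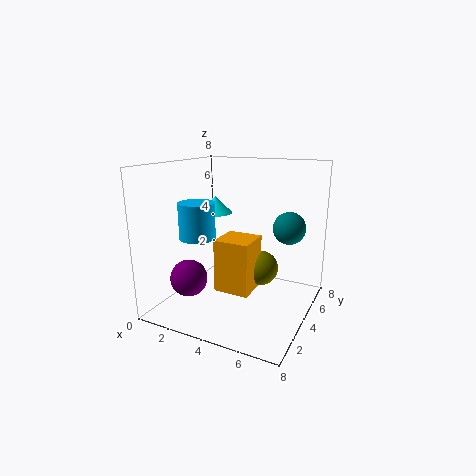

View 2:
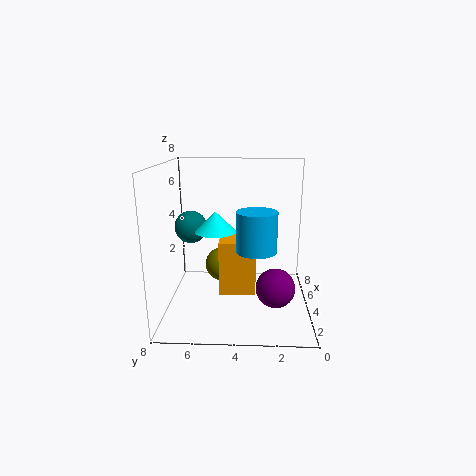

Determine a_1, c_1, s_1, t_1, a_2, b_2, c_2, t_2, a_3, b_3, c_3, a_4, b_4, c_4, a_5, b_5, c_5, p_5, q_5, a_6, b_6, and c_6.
a_1 = 2; c_1 = 4; s_1 = 1; t_1 = 2; a_2 = 2; b_2 = 5; c_2 = 5; t_2 = 1; a_3 = 6; b_3 = 7; c_3 = 4; a_4 = 5; b_4 = 5; c_4 = 2; a_5 = 3; b_5 = 3; c_5 = 1; p_5 = 2; q_5 = 2; a_6 = 2; b_6 = 2; c_6 = 2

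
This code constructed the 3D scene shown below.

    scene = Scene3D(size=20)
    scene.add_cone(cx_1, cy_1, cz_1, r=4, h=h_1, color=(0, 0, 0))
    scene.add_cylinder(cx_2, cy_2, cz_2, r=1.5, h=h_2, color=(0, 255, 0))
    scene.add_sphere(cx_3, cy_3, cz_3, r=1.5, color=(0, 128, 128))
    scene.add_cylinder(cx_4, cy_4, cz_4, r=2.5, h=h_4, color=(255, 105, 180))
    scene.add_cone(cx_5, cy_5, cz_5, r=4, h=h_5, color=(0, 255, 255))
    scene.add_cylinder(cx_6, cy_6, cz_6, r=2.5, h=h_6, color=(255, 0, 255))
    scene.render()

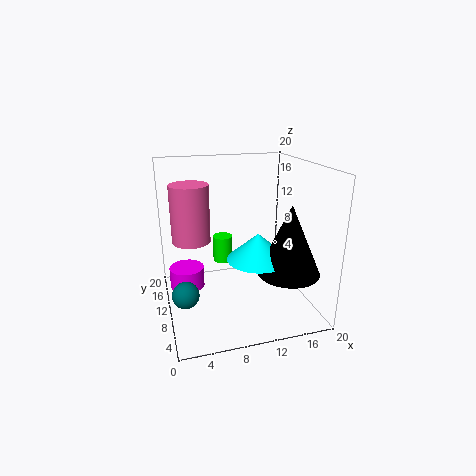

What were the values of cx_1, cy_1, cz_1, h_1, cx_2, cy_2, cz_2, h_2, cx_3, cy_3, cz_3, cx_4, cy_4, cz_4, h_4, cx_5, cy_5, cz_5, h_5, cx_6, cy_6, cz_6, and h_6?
cx_1 = 15
cy_1 = 4
cz_1 = 7
h_1 = 9
cx_2 = 9
cy_2 = 15
cz_2 = 4.5
h_2 = 4
cx_3 = 1.5
cy_3 = 1.5
cz_3 = 7.5
cx_4 = 3.5
cy_4 = 9.5
cz_4 = 10.5
h_4 = 7.5
cx_5 = 11.5
cy_5 = 6
cz_5 = 8.5
h_5 = 3.5
cx_6 = 3
cy_6 = 13
cz_6 = 2
h_6 = 3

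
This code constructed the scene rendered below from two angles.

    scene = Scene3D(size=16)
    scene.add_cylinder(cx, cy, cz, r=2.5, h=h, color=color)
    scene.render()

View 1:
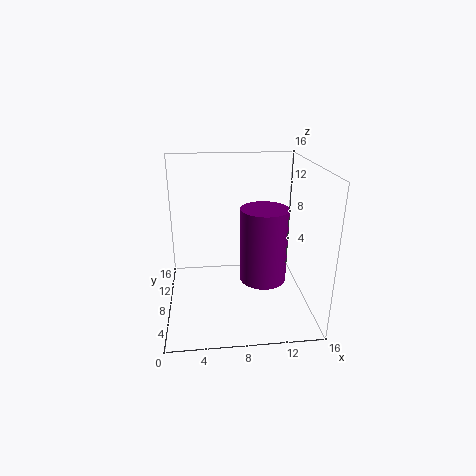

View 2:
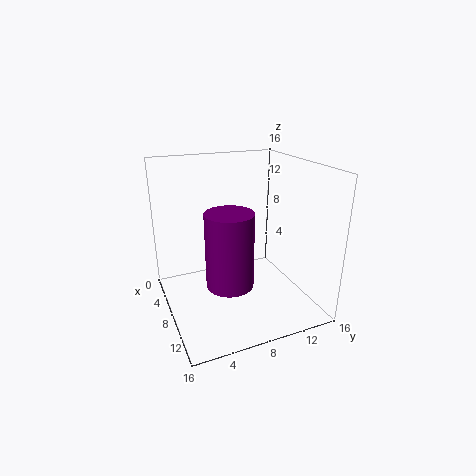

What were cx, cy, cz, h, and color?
cx = 10.5
cy = 6
cz = 4
h = 8
color = 'purple'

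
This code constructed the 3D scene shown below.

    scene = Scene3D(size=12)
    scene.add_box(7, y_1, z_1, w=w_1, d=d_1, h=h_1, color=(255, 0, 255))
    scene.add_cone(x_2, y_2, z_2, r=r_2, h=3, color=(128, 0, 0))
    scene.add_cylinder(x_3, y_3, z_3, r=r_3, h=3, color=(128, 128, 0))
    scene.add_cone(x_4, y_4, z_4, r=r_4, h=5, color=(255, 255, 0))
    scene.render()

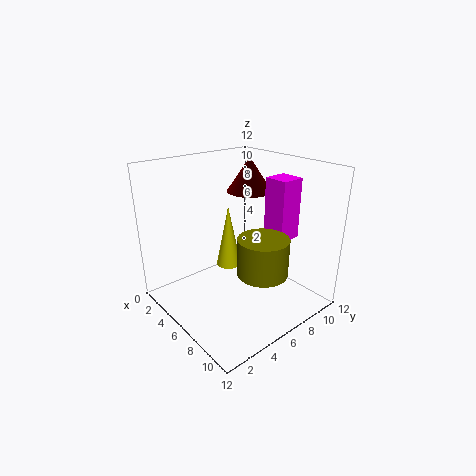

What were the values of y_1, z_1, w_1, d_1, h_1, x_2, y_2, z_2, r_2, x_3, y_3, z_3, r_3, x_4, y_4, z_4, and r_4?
y_1 = 8, z_1 = 6, w_1 = 2, d_1 = 2, h_1 = 5, x_2 = 4, y_2 = 9, z_2 = 9, r_2 = 2, x_3 = 9, y_3 = 6, z_3 = 4, r_3 = 2, x_4 = 6, y_4 = 5, z_4 = 4, r_4 = 1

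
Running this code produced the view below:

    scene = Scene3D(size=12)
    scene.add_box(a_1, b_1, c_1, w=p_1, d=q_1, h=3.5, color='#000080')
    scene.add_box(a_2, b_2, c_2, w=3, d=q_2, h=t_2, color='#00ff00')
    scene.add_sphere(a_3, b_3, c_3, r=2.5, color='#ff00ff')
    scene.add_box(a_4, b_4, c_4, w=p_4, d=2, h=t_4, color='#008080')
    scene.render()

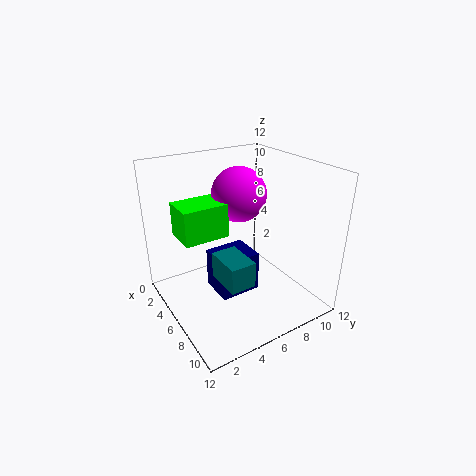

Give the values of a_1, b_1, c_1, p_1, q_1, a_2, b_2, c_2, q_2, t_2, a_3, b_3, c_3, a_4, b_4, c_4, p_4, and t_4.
a_1 = 4
b_1 = 4
c_1 = 1
p_1 = 3
q_1 = 3.5
a_2 = 1.5
b_2 = 2
c_2 = 5.5
q_2 = 4
t_2 = 3
a_3 = 3
b_3 = 8
c_3 = 8.5
a_4 = 7
b_4 = 3
c_4 = 4
p_4 = 3
t_4 = 2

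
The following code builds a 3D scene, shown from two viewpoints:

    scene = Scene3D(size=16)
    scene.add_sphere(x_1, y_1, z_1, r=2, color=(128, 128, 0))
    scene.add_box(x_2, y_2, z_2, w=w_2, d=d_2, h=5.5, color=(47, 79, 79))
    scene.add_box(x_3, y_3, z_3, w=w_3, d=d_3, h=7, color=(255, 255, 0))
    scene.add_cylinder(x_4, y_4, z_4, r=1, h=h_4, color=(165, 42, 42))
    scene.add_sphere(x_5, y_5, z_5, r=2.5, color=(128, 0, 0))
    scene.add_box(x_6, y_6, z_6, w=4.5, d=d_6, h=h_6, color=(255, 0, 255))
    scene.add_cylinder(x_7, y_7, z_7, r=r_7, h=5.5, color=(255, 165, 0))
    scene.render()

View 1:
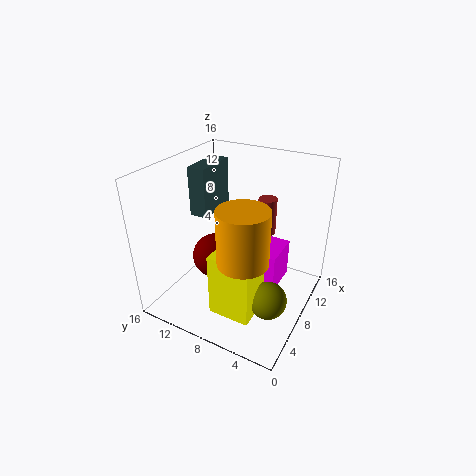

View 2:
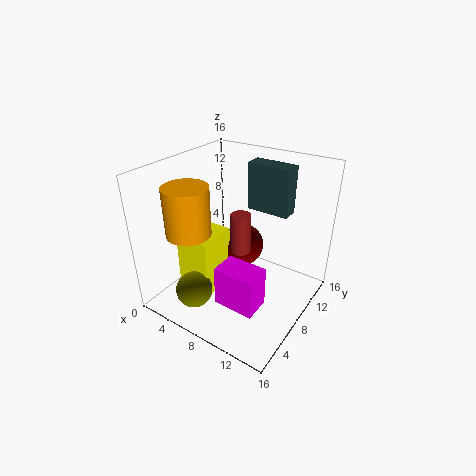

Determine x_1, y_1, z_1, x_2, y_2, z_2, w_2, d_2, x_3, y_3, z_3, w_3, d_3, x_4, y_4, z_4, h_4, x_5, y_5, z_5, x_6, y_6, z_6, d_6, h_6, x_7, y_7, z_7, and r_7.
x_1 = 5.5; y_1 = 3; z_1 = 3; x_2 = 7; y_2 = 11.5; z_2 = 10; w_2 = 5; d_2 = 2; x_3 = 2.5; y_3 = 4; z_3 = 1.5; w_3 = 4; d_3 = 4.5; x_4 = 10; y_4 = 5.5; z_4 = 8.5; h_4 = 4; x_5 = 7; y_5 = 10.5; z_5 = 5.5; x_6 = 8; y_6 = 3.5; z_6 = 2; d_6 = 3; h_6 = 4.5; x_7 = 3.5; y_7 = 5; z_7 = 8.5; r_7 = 2.5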